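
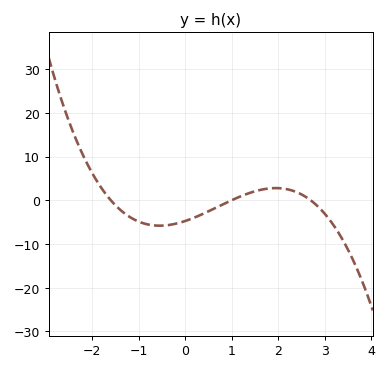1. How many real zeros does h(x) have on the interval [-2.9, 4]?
3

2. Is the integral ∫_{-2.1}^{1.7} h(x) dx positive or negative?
negative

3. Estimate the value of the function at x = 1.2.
0.924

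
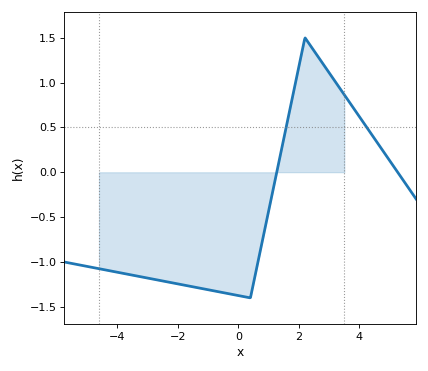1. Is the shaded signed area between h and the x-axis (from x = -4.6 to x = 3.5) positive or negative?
negative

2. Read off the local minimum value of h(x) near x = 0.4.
-1.4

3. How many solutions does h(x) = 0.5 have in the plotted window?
2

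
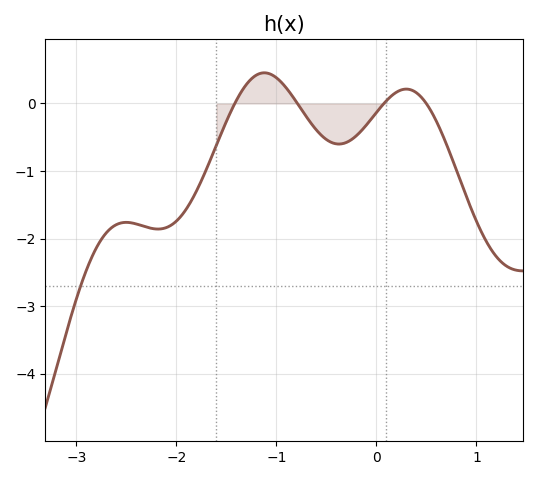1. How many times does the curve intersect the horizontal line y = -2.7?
1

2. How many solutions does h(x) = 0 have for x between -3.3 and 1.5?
4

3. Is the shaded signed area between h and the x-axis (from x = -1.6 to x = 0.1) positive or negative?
negative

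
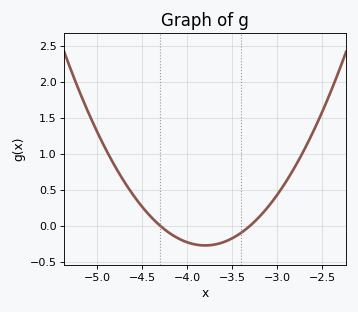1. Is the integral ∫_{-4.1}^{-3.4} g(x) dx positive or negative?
negative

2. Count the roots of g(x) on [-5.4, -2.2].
2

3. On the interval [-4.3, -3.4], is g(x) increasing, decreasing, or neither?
neither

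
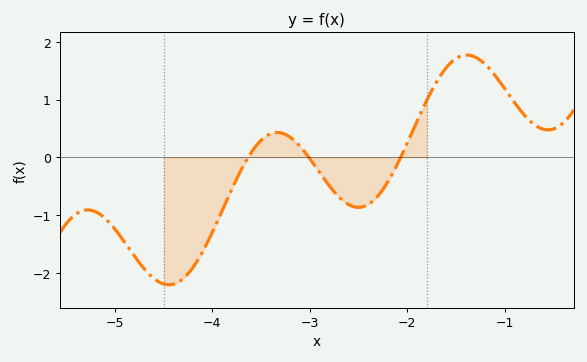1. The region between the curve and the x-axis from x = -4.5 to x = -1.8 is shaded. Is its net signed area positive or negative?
negative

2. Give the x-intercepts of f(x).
-3.63, -3.01, -2.07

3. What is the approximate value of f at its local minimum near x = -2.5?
-0.868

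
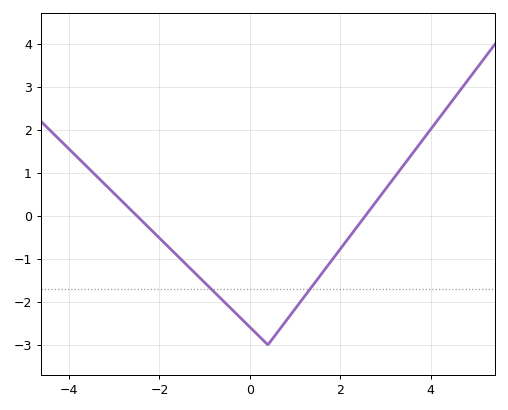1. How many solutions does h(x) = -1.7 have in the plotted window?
2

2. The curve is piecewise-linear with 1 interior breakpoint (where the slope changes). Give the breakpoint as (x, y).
(0.4, -3)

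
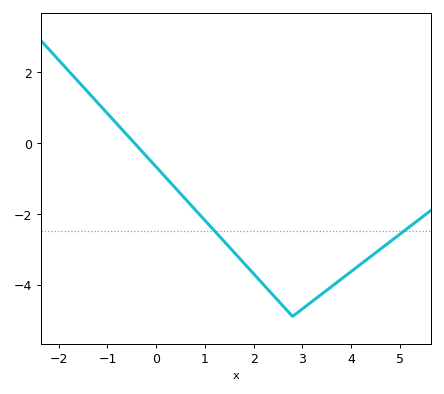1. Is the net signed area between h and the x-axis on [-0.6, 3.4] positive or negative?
negative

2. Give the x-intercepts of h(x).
-0.4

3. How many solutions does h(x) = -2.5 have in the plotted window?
2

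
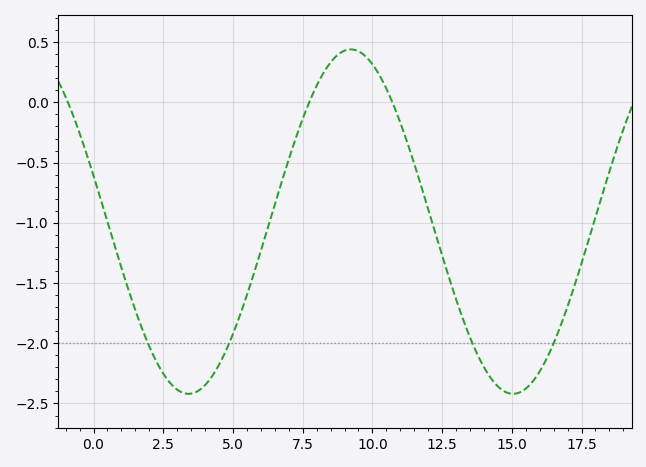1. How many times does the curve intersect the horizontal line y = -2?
4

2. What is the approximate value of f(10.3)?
0.206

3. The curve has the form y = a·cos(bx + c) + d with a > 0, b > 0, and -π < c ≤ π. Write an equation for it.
y = 1.43cos(0.54x + 1.3) - 0.99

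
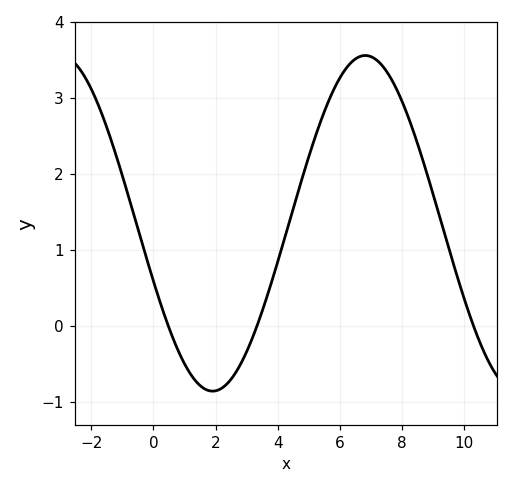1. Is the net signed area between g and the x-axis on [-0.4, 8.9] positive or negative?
positive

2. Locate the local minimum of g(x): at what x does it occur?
1.9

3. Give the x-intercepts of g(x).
0.477, 3.33, 10.3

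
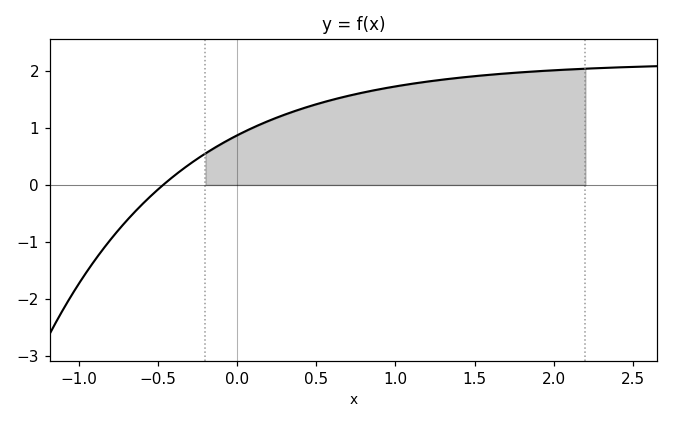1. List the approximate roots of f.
-0.467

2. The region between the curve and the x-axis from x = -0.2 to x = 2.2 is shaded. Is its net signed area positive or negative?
positive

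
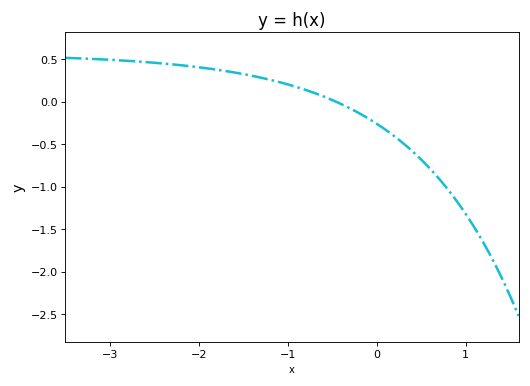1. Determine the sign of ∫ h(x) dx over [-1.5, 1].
negative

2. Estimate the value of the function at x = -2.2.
0.428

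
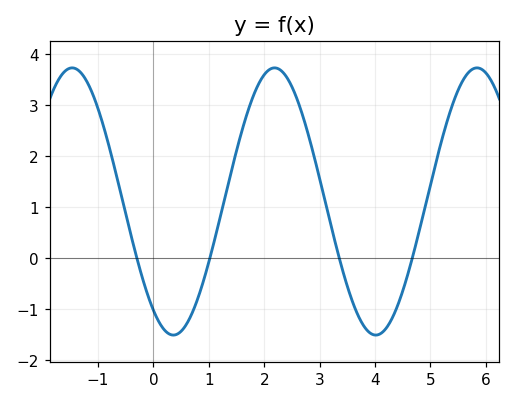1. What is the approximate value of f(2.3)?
3.68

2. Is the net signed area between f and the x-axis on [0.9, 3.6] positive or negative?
positive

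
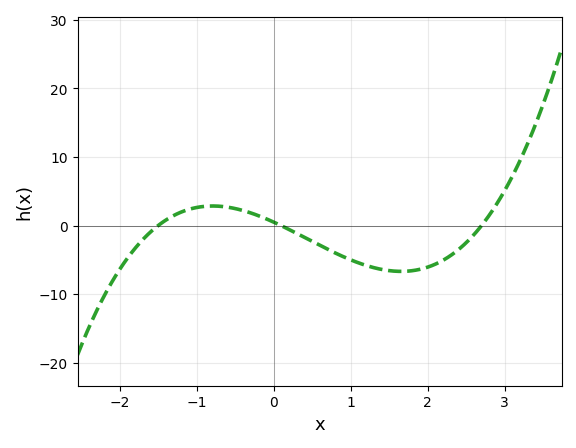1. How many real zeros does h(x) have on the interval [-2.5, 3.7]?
3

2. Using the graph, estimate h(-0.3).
1.87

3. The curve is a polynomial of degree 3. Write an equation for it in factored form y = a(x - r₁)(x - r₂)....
y = 1.3(x + 1.5)(x - 0.1)(x - 2.7)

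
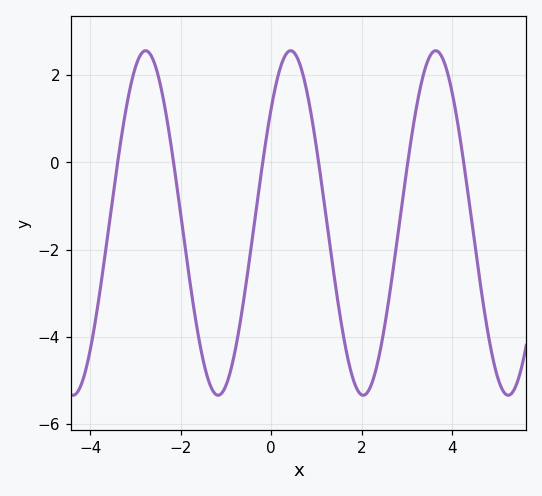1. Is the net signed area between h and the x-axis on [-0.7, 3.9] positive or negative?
negative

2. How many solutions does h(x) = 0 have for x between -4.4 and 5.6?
6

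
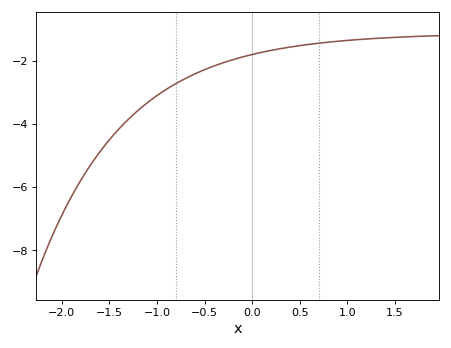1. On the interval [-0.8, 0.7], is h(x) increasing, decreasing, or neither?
increasing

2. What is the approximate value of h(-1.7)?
-5.31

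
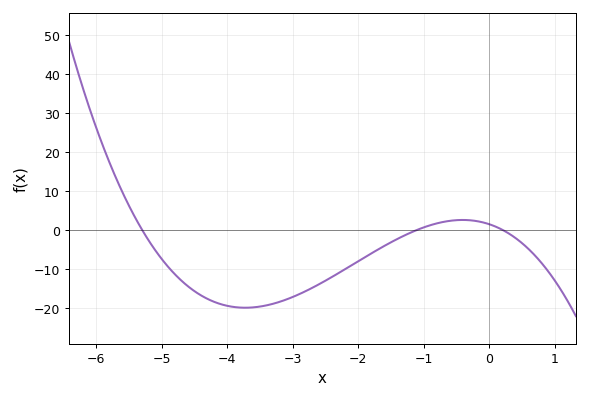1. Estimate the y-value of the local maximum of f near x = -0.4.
2.53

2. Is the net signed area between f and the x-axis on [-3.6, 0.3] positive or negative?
negative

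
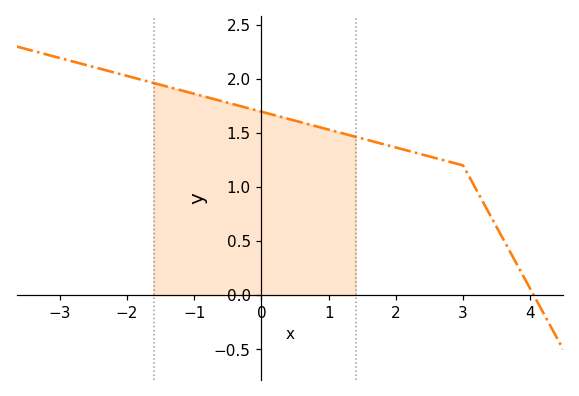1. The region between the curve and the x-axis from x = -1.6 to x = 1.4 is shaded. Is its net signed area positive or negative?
positive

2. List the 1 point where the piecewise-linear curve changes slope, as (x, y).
(3, 1.2)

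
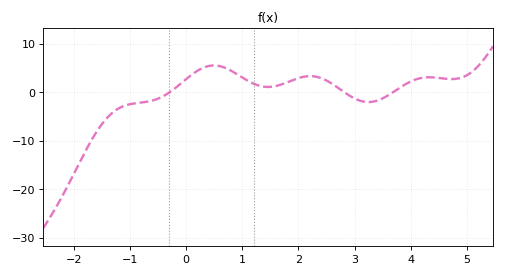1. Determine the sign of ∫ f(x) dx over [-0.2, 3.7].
positive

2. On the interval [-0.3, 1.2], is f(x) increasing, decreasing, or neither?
neither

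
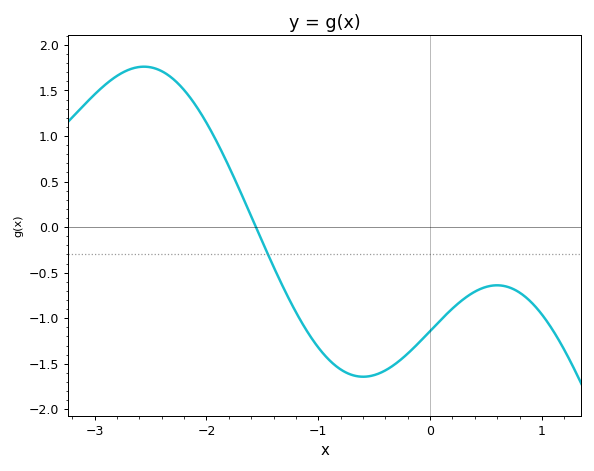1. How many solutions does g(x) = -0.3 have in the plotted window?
1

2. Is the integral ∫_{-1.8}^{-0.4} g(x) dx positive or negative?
negative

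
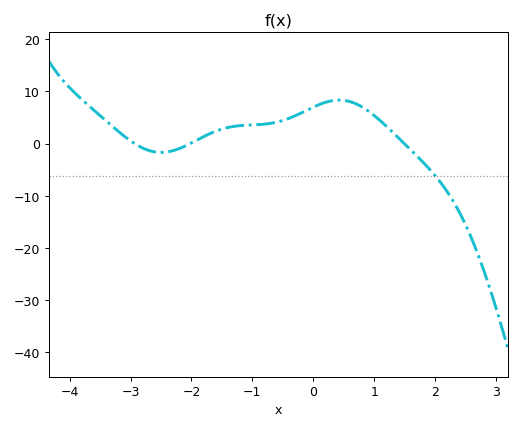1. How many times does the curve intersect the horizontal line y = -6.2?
1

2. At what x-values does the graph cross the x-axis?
-3, -2, 1.4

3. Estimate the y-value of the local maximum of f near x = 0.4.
8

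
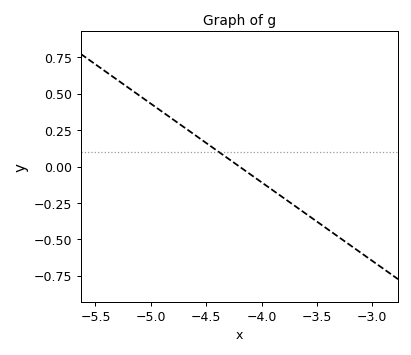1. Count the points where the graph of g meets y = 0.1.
1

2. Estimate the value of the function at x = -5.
0.44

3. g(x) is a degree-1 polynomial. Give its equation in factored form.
y = -0.54(x + 4.2)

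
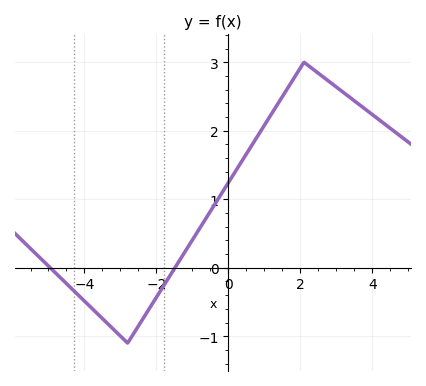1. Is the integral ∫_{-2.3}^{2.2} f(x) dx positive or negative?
positive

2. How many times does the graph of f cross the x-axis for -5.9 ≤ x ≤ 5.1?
2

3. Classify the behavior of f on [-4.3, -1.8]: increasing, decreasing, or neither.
neither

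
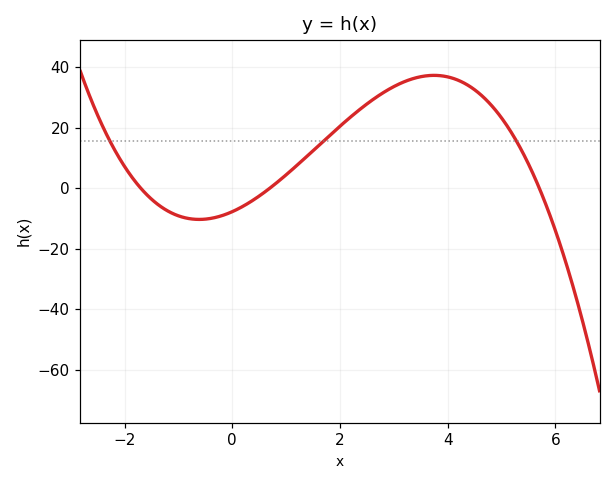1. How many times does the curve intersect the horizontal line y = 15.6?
3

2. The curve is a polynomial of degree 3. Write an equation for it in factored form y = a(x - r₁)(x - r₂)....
y = -1.15(x + 1.7)(x - 0.7)(x - 5.7)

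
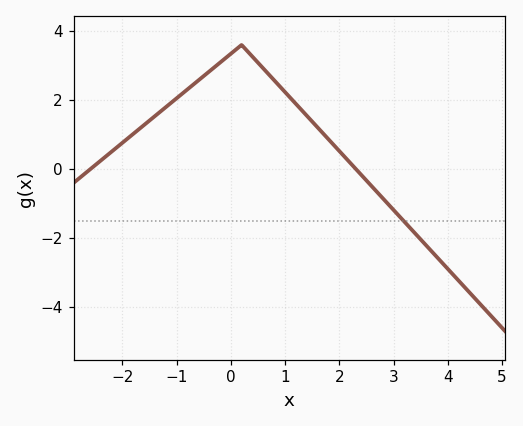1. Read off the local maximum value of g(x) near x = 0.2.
3.6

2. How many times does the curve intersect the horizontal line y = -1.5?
1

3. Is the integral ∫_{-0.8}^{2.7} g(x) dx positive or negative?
positive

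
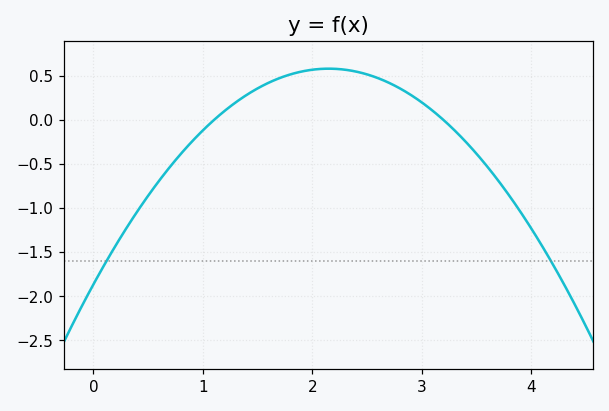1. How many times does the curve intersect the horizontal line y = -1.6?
2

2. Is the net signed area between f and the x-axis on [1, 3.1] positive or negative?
positive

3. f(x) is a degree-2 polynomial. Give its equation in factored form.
y = -0.53(x - 1.1)(x - 3.2)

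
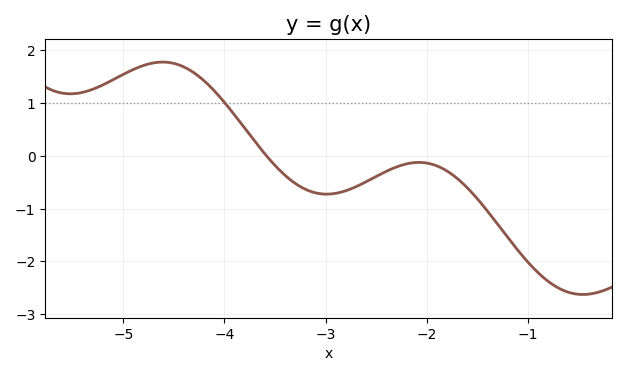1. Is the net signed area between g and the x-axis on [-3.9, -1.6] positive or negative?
negative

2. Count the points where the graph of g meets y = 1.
1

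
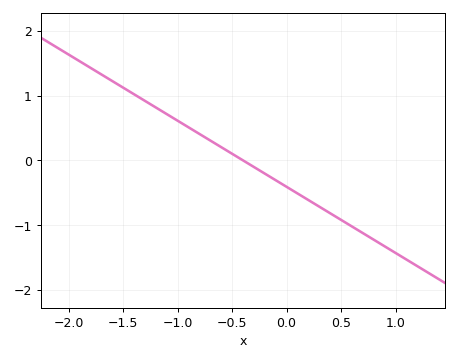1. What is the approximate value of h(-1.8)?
1.4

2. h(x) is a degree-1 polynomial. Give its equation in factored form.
y = -1.02(x + 0.4)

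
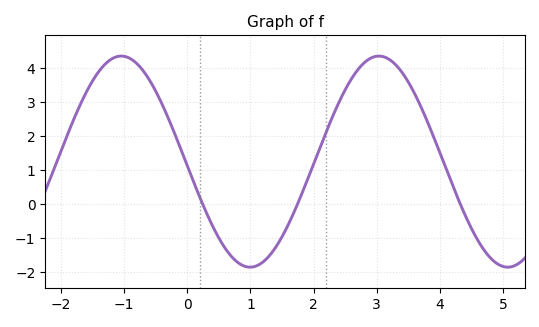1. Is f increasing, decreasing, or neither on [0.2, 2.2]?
neither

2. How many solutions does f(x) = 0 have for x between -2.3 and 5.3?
3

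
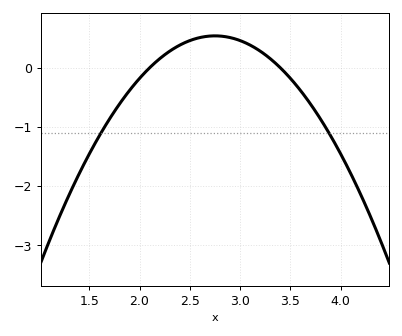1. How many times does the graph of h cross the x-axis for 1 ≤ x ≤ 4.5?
2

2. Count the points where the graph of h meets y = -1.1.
2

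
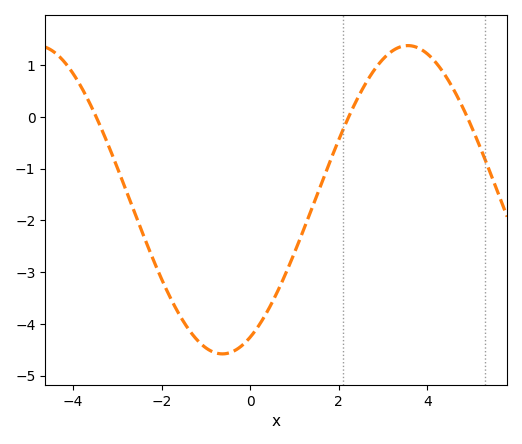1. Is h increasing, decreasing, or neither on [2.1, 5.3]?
neither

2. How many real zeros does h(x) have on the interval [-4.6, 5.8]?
3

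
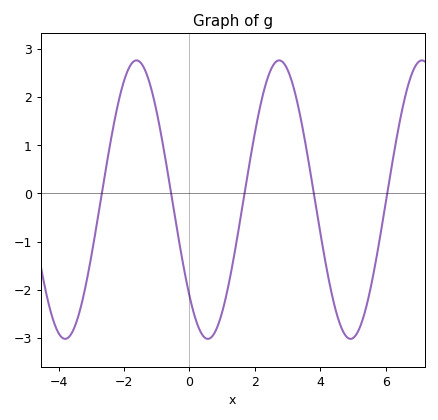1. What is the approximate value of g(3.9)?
-0.4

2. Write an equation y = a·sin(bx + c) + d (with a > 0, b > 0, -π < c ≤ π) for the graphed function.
y = 2.89sin(1.4x - 2.4) - 0.13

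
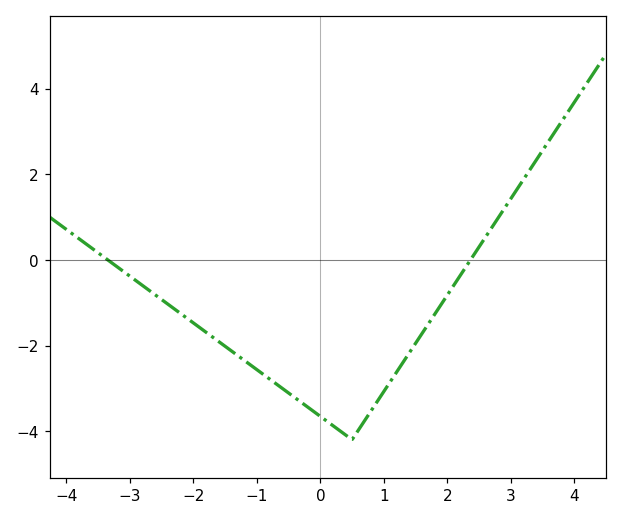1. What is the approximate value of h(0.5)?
-4.2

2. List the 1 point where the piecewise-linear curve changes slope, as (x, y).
(0.5, -4.2)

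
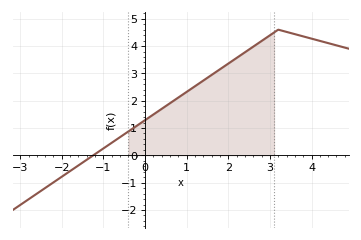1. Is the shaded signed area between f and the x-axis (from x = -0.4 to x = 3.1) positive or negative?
positive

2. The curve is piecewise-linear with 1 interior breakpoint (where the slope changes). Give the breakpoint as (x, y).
(3.2, 4.6)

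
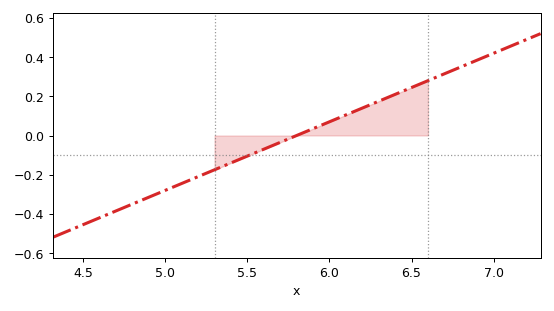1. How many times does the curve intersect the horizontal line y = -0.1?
1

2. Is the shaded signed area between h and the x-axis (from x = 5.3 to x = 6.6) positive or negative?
positive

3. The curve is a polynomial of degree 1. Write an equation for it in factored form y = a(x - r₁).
y = 0.35(x - 5.8)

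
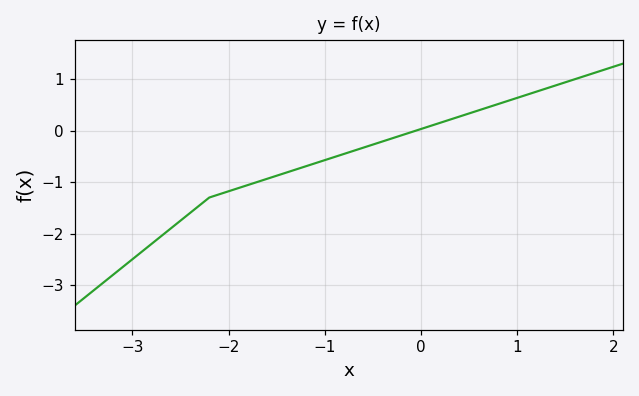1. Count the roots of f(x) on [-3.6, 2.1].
1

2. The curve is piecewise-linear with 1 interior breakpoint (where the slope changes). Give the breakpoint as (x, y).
(-2.2, -1.3)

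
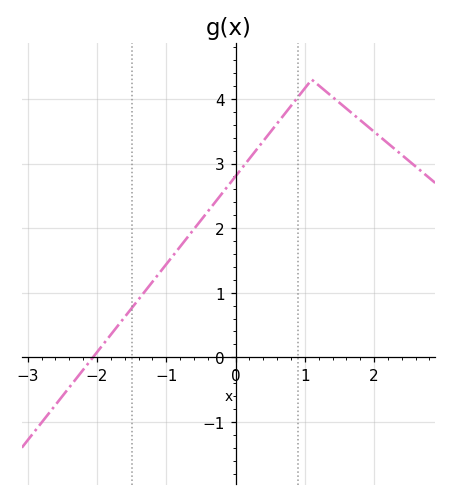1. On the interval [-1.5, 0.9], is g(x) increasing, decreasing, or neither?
increasing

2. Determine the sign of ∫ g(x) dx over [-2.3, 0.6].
positive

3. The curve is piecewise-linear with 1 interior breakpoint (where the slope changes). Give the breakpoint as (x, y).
(1.1, 4.3)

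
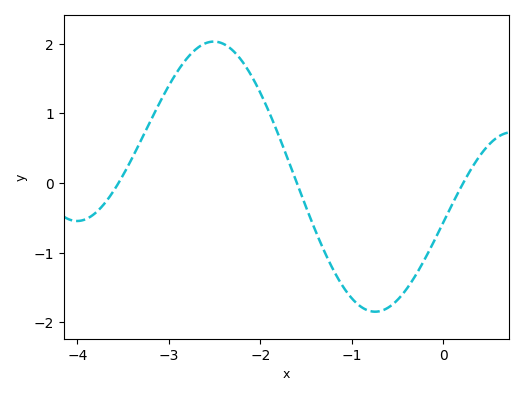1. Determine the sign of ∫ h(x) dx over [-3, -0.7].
positive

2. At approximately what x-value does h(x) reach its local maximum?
-2.5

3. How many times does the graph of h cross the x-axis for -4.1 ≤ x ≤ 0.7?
3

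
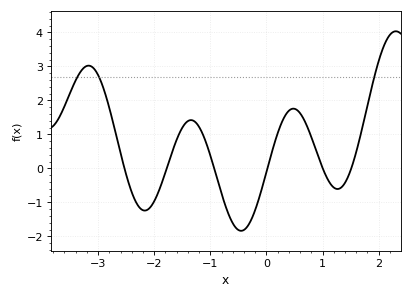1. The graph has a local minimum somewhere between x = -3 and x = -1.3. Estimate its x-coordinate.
-2.17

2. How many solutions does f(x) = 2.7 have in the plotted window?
3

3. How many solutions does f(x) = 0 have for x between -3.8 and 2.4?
6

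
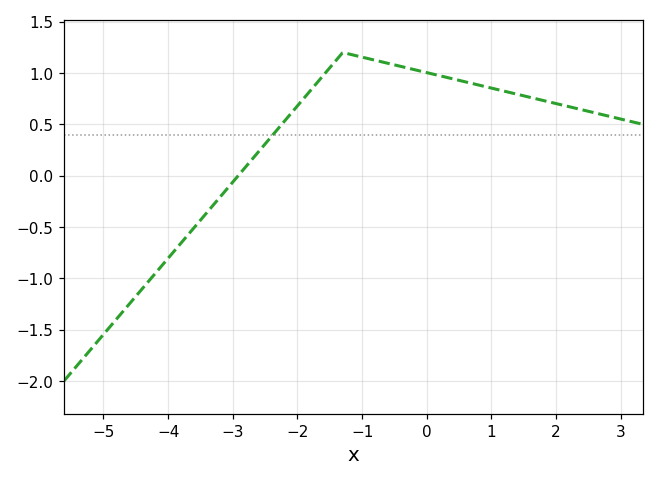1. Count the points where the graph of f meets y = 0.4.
1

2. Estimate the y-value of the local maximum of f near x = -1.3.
1.2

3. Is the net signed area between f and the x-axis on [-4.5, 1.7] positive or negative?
positive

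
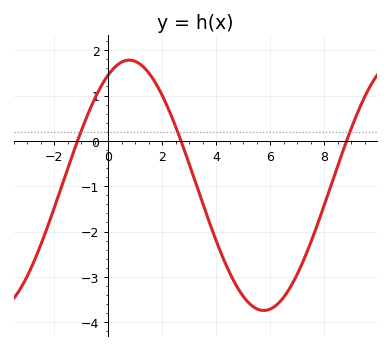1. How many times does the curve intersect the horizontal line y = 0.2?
3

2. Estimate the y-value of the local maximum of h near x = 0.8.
1.78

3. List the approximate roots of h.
-1.14, 2.69, 8.83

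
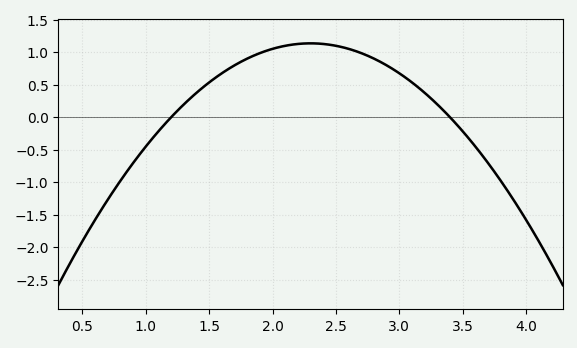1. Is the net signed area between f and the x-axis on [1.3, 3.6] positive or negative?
positive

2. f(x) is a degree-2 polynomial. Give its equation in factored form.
y = -0.94(x - 1.2)(x - 3.4)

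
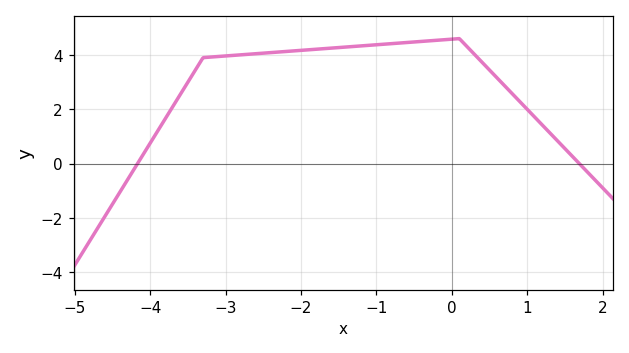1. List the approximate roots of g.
-4.2, 1.7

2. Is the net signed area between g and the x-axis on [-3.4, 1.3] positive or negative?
positive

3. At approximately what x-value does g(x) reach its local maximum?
0.1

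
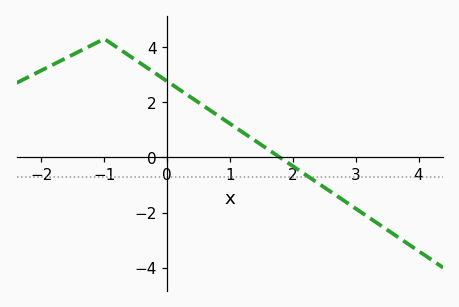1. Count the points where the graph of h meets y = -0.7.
1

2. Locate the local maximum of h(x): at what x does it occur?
-1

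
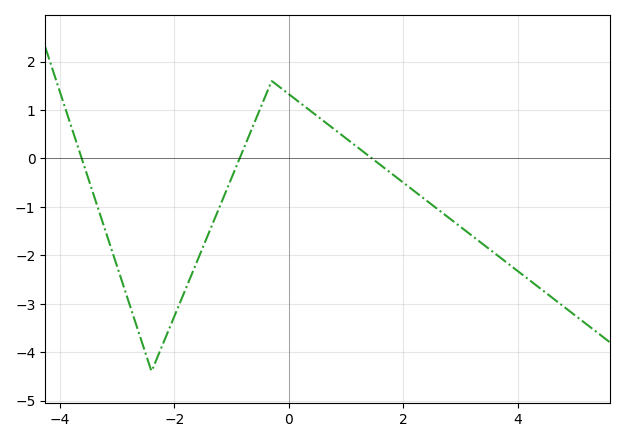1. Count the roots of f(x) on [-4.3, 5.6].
3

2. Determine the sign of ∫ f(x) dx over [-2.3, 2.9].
negative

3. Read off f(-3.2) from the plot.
-1.5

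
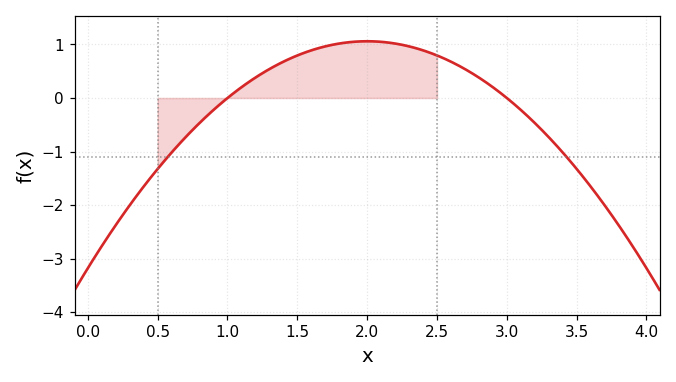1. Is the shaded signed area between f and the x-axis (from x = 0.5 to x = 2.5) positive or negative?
positive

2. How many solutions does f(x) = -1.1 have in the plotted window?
2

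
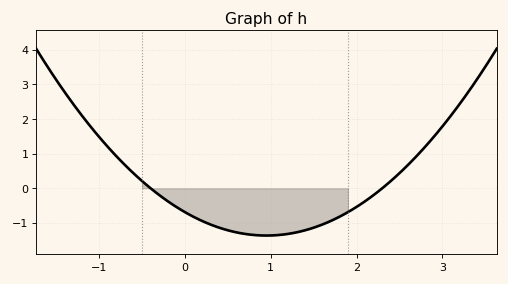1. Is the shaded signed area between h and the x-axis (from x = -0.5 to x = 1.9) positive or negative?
negative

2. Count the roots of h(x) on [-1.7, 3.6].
2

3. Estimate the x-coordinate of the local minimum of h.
0.95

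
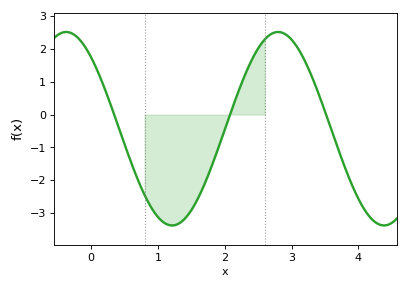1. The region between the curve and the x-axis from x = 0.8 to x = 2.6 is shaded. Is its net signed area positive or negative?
negative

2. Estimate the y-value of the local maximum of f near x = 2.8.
2.51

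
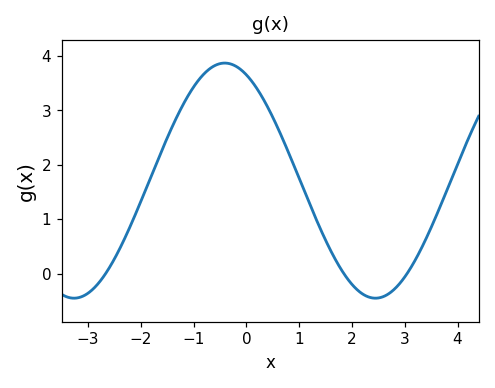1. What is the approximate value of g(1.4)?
0.828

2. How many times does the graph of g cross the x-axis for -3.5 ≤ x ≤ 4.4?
3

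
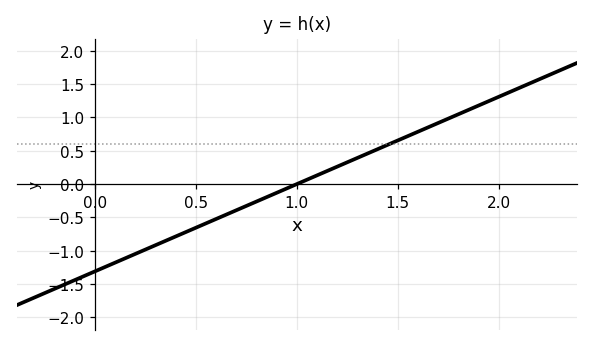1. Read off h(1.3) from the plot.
0.393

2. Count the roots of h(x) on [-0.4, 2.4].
1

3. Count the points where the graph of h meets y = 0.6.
1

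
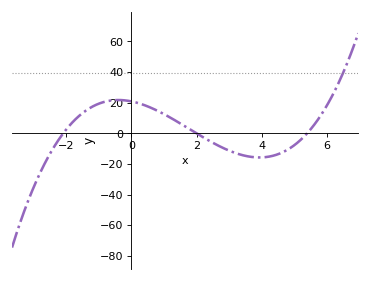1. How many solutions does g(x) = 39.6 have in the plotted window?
1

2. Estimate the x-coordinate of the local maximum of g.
-0.4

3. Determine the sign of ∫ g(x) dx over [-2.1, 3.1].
positive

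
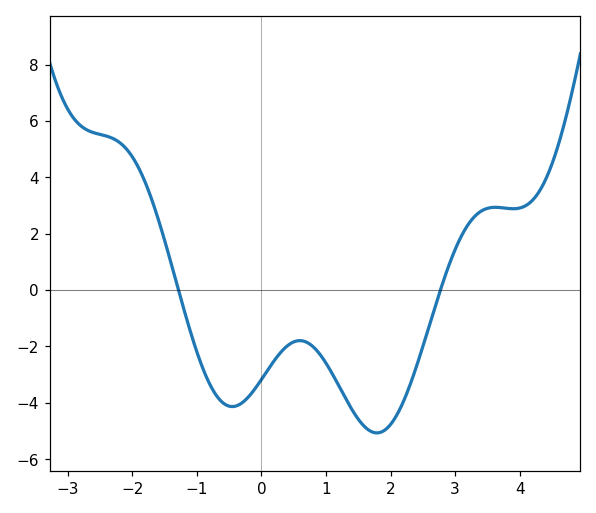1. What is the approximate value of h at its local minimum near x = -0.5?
-4.14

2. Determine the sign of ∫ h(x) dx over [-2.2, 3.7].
negative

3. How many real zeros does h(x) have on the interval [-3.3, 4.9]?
2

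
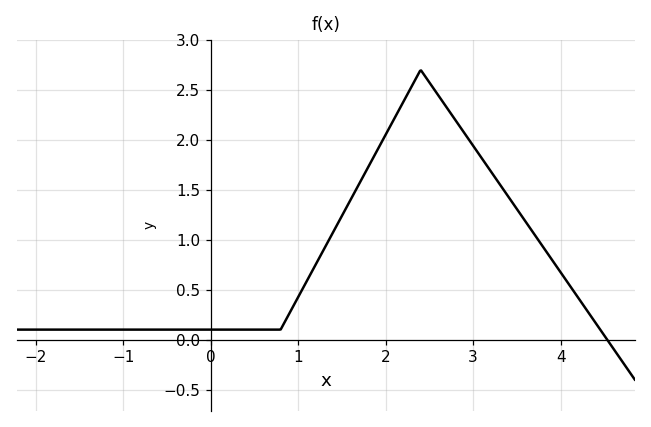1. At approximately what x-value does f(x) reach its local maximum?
2.4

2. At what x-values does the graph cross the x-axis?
4.53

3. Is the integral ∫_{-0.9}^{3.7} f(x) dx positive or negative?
positive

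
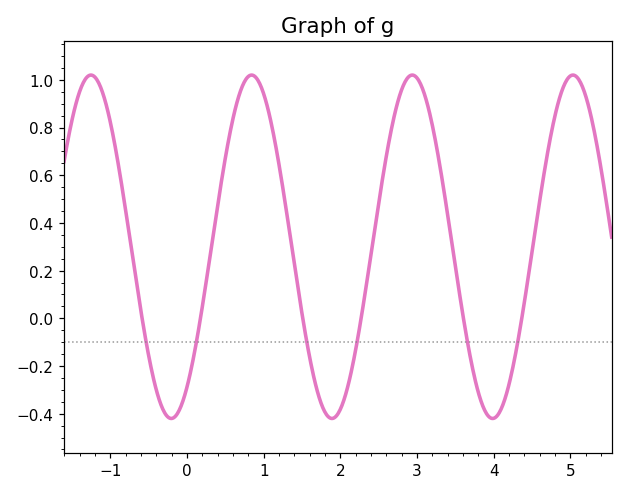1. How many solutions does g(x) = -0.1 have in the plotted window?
6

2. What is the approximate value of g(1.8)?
-0.394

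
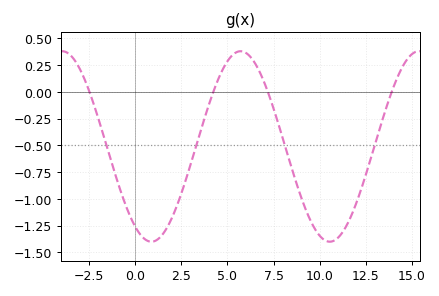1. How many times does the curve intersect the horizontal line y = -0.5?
4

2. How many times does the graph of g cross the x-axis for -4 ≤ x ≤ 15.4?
4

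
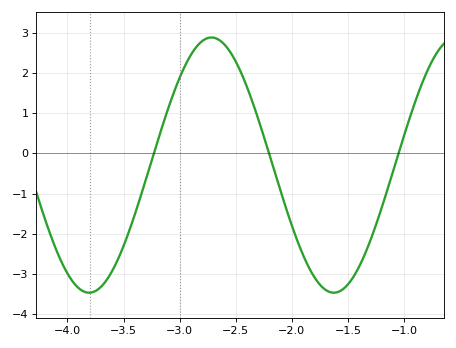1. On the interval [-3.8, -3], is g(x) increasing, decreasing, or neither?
increasing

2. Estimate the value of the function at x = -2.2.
-0.025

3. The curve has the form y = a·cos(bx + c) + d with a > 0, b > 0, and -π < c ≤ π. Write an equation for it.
y = 3.17cos(2.88x + 1.54) - 0.29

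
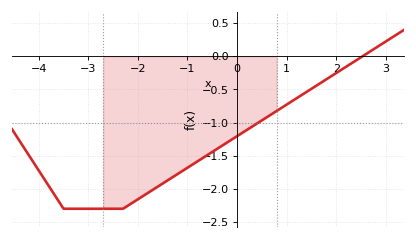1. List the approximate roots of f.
2.53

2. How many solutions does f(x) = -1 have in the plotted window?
1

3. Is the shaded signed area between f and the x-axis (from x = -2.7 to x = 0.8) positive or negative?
negative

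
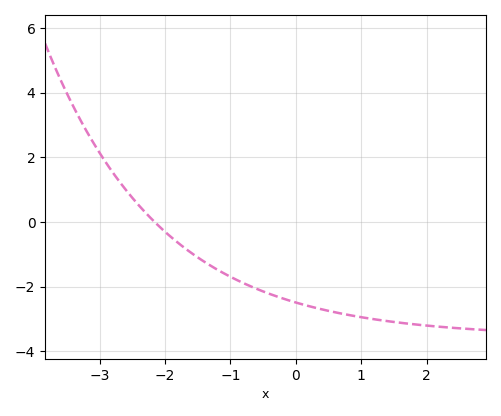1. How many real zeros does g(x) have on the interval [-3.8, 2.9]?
1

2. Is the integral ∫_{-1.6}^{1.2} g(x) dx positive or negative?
negative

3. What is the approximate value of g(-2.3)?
0.293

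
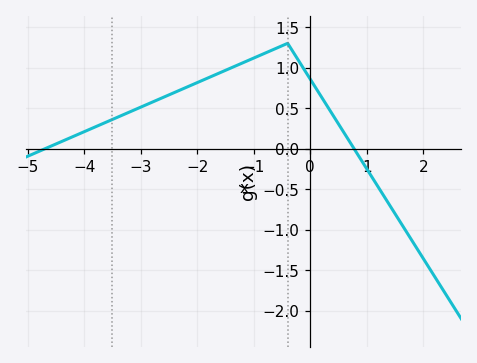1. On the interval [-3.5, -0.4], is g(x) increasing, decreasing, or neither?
increasing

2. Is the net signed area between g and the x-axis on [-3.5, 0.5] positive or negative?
positive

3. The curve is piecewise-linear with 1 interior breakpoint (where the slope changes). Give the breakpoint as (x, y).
(-0.4, 1.3)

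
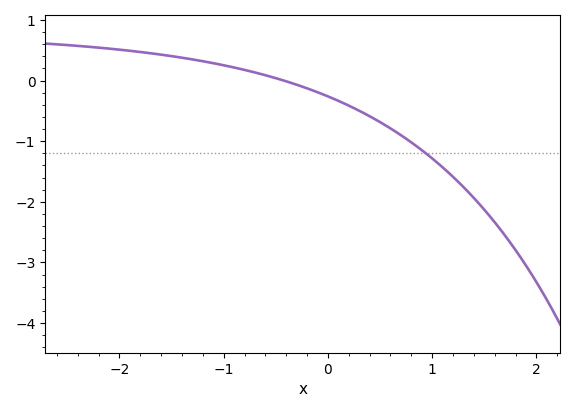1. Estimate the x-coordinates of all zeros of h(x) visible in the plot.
-0.4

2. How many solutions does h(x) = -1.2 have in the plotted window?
1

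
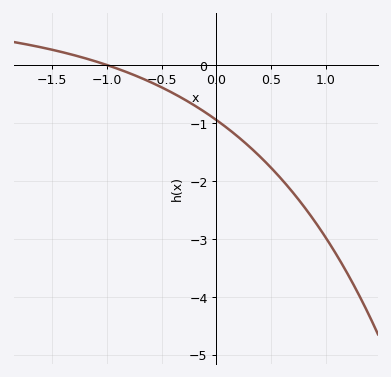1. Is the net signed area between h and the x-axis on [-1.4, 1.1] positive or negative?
negative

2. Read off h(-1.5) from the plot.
0.3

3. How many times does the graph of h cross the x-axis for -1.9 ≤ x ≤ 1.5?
1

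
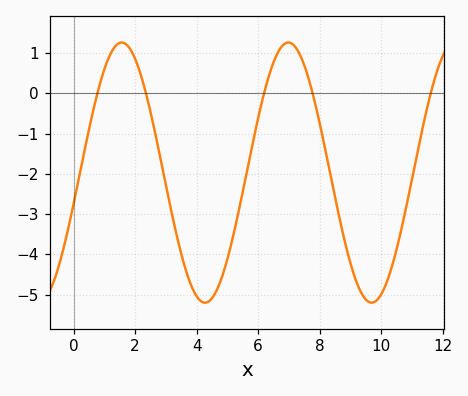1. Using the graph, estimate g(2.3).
0.146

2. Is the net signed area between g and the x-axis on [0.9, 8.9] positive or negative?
negative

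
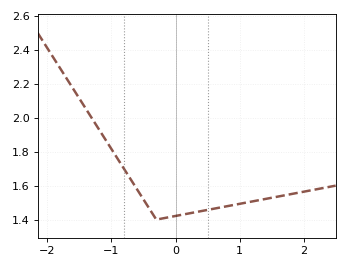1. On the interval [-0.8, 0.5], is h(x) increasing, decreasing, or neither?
neither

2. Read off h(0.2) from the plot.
1.44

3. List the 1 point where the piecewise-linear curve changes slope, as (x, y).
(-0.3, 1.4)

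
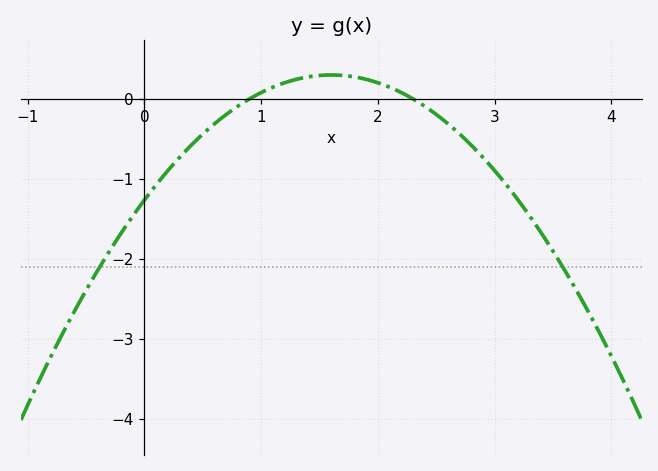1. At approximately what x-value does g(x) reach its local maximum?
1.6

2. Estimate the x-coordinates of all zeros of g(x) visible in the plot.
0.9, 2.3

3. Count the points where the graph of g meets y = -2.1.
2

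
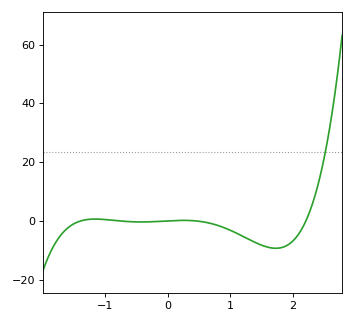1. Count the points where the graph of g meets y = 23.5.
1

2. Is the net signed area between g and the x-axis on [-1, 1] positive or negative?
negative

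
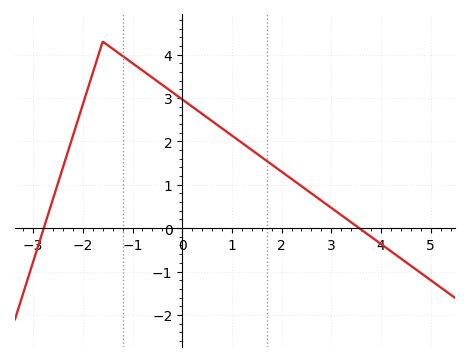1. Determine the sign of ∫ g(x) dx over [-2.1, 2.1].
positive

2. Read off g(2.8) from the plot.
0.6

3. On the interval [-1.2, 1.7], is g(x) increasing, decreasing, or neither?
decreasing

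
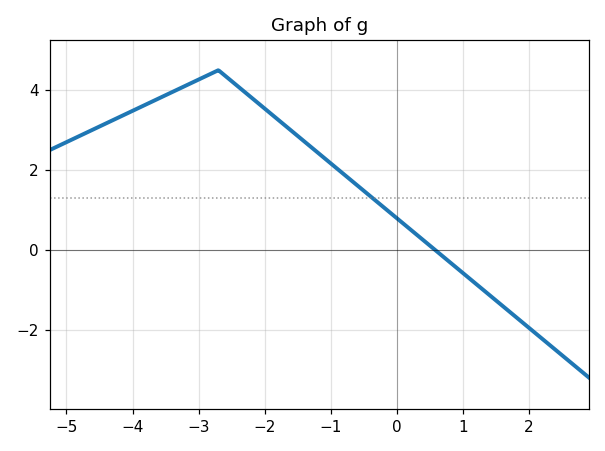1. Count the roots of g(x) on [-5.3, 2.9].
1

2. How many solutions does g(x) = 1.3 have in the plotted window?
1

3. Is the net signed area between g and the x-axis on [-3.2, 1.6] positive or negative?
positive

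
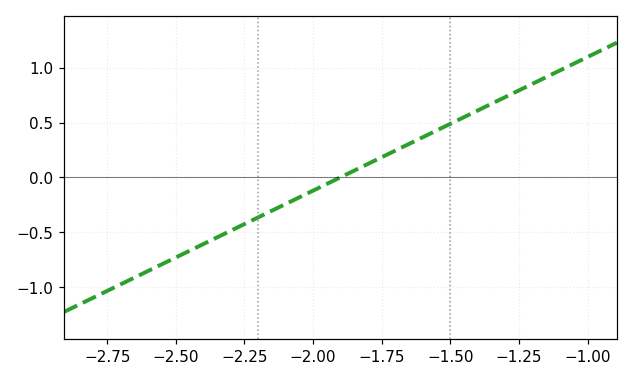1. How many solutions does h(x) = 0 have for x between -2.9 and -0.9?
1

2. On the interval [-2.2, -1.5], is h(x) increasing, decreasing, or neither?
increasing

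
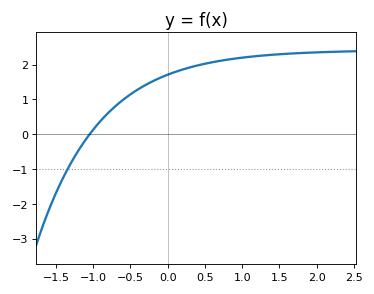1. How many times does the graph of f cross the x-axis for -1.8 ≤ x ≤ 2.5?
1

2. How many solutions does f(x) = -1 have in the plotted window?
1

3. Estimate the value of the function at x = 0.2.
1.86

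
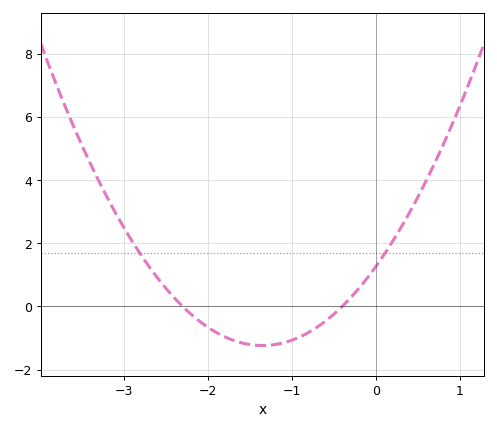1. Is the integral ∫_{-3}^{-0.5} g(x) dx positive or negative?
negative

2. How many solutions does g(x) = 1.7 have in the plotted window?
2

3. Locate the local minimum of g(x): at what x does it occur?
-1.35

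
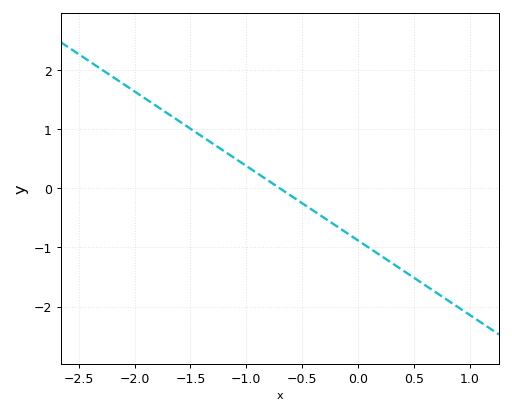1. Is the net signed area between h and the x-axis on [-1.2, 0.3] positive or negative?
negative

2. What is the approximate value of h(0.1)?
-1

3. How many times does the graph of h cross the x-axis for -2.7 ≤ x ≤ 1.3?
1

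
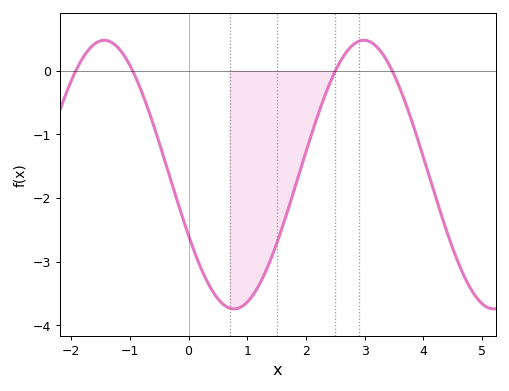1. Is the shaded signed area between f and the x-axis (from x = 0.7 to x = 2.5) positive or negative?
negative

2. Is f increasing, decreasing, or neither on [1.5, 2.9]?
increasing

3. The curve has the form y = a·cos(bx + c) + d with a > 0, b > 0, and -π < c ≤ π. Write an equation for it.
y = 2.11cos(1.4x + 2) - 1.63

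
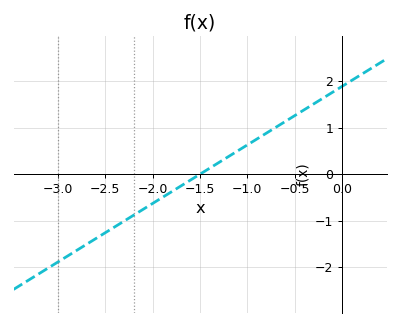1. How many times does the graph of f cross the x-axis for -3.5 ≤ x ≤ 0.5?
1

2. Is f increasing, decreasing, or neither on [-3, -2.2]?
increasing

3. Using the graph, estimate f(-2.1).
-0.756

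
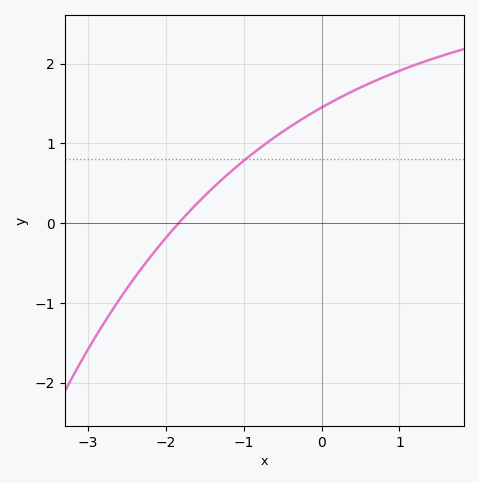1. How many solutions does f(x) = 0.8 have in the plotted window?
1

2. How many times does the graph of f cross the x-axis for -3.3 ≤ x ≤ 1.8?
1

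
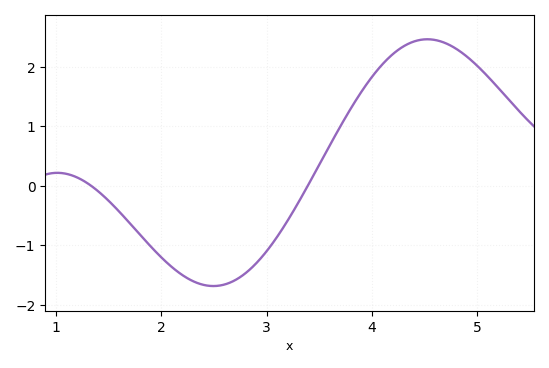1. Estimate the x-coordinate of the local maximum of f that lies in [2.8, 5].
4.52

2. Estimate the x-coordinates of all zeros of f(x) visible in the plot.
1.34, 3.39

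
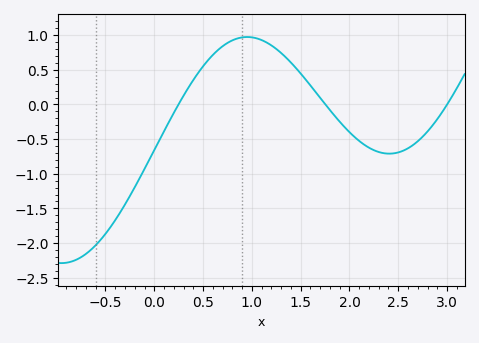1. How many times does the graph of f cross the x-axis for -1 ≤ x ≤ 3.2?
3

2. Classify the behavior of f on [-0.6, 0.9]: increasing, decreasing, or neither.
increasing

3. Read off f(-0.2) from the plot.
-1.19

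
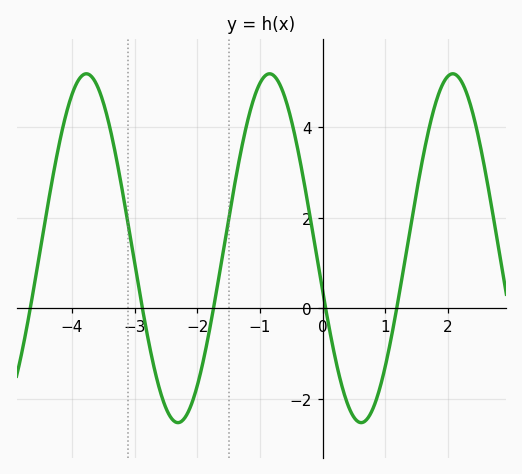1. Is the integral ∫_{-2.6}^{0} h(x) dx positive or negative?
positive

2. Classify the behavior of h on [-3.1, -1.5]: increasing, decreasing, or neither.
neither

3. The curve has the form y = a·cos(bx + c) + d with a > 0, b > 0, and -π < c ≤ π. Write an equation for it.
y = 3.85cos(2.15x + 1.82) + 1.33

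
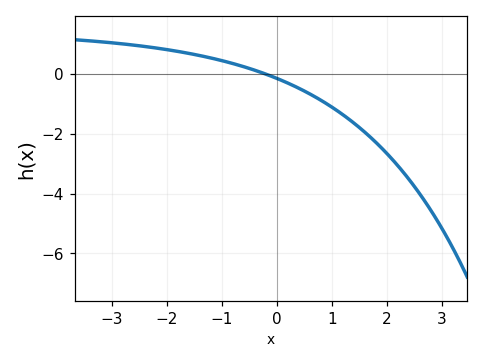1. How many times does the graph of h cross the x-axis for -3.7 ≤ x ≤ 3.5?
1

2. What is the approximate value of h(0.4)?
-0.48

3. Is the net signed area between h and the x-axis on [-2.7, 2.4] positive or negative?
negative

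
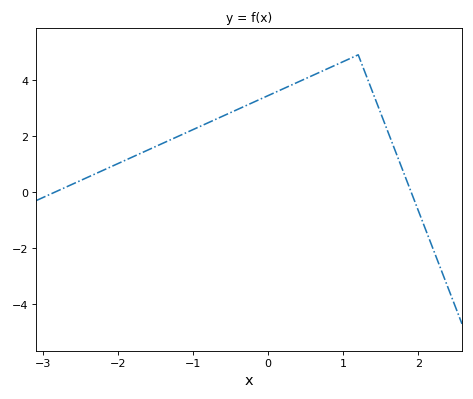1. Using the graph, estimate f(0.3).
3.8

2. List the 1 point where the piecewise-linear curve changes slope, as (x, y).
(1.2, 4.9)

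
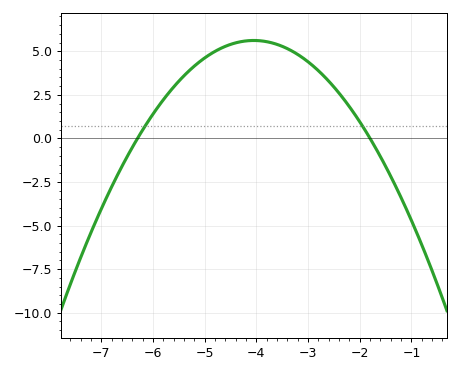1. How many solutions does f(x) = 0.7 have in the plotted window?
2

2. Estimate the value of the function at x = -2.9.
4.2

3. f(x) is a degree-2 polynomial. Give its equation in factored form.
y = -1.11(x + 6.3)(x + 1.8)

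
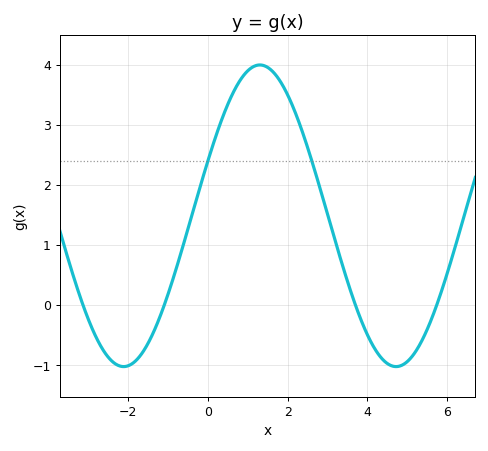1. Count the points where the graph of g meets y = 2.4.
2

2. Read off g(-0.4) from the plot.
1.5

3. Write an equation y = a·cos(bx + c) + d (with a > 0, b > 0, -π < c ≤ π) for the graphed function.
y = 2.51cos(0.92x - 1.2) + 1.49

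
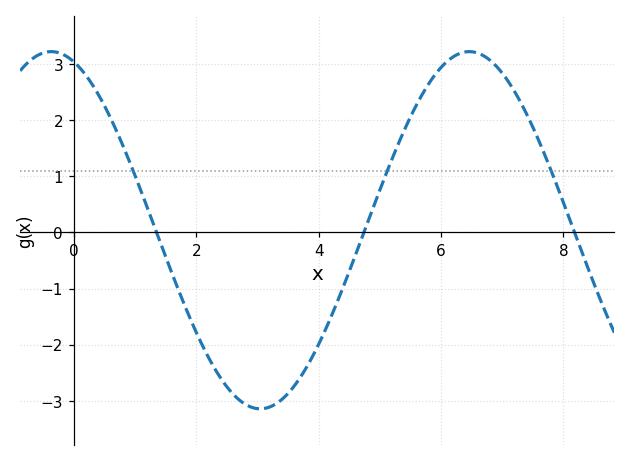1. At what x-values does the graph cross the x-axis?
1.35, 4.74, 8.18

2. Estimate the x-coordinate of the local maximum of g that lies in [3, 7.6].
6.46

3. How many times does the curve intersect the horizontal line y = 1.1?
3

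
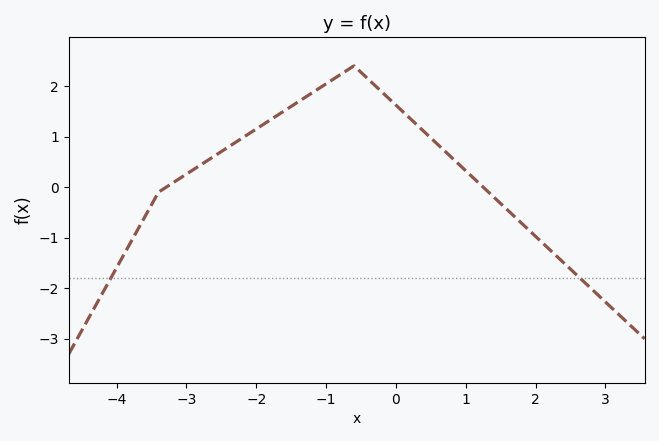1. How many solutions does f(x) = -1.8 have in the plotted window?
2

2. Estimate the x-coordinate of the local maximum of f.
-0.6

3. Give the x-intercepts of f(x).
-3.2, 1.2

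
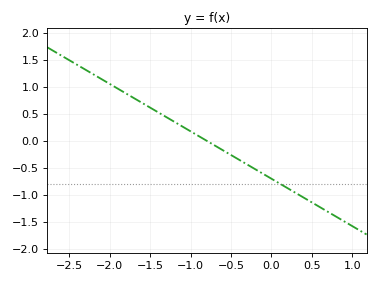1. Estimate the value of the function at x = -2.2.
1.25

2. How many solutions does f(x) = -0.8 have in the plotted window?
1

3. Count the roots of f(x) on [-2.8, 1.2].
1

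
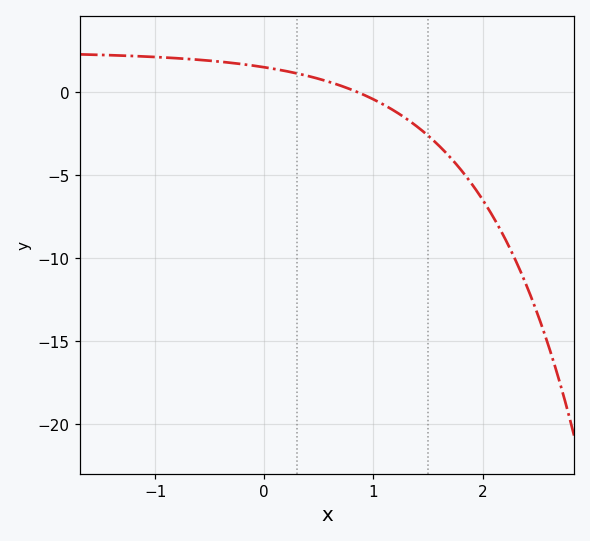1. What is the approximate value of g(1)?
-0.5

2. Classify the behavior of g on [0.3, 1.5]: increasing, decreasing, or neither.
decreasing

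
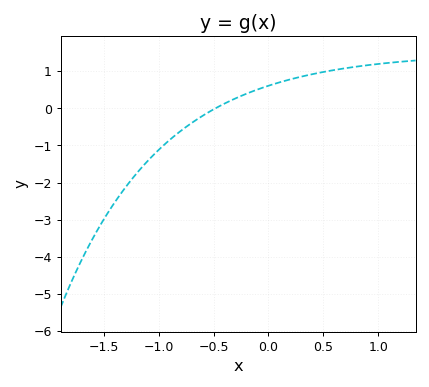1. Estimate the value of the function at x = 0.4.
0.922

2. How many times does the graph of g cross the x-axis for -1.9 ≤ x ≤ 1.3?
1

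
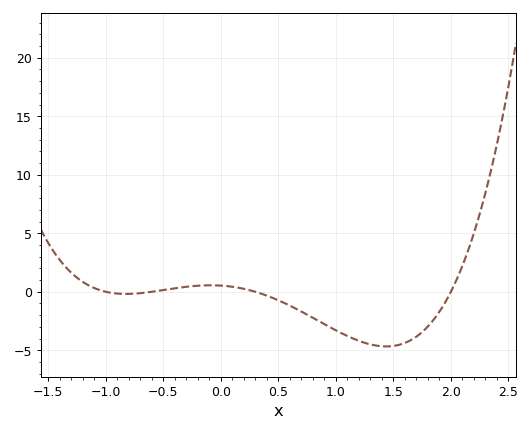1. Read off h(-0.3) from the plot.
0.426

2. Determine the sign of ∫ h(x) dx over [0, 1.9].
negative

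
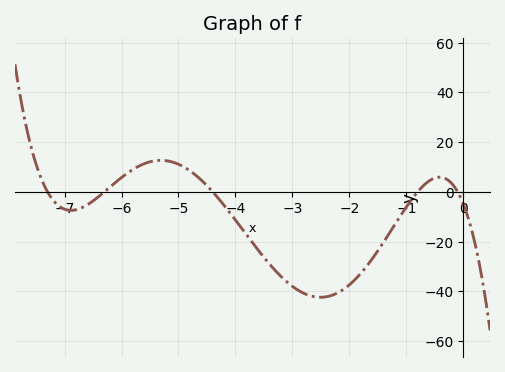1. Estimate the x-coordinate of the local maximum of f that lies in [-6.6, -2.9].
-5.4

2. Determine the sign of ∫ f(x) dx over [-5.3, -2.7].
negative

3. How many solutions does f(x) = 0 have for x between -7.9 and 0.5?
5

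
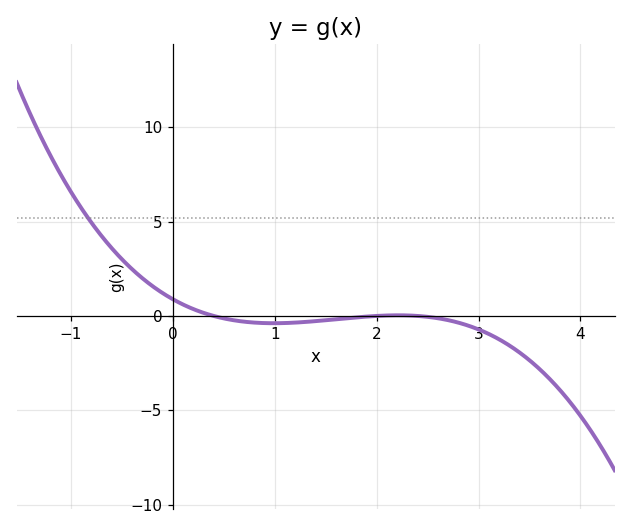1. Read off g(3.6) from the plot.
-2.83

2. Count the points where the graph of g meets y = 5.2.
1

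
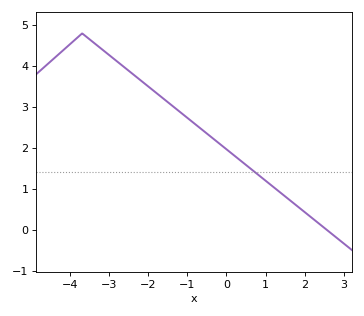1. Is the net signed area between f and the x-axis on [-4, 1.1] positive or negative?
positive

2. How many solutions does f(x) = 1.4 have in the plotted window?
1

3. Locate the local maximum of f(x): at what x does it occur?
-3.8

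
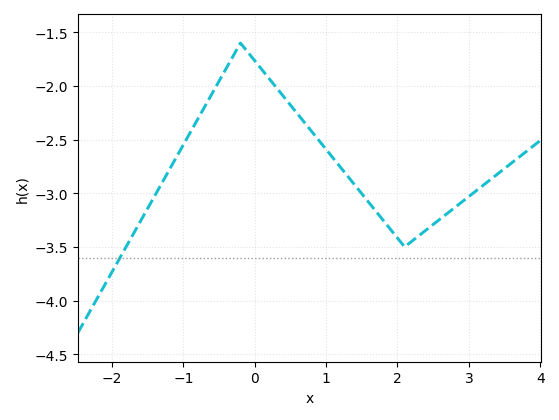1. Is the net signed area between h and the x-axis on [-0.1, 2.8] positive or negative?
negative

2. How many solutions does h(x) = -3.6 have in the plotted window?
1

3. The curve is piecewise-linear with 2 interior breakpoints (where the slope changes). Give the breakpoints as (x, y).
(-0.2, -1.6); (2.1, -3.5)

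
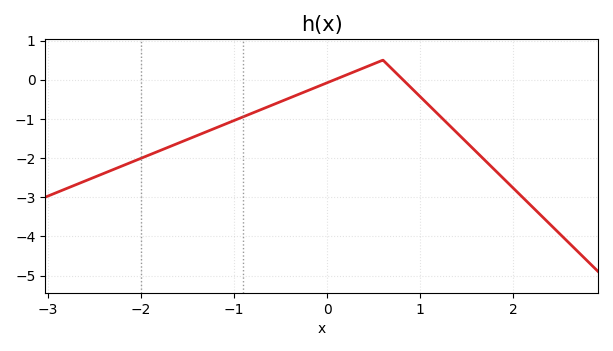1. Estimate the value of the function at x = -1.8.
-1.8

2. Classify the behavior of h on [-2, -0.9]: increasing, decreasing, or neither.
increasing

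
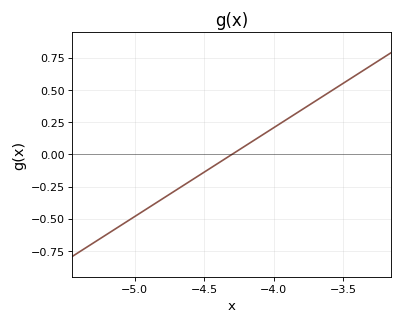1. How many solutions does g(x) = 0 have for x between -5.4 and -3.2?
1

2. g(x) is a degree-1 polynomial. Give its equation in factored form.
y = 0.69(x + 4.3)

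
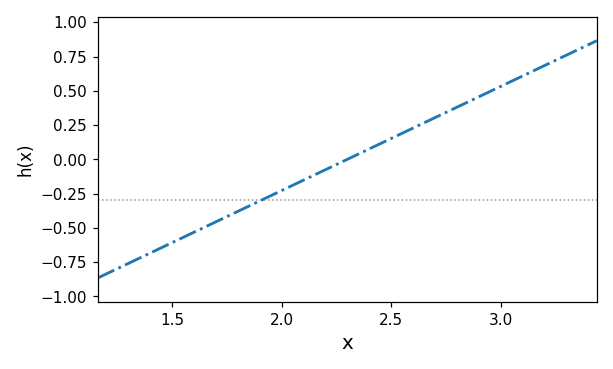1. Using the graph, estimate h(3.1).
0.608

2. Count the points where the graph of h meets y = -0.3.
1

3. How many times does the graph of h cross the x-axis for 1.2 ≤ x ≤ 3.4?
1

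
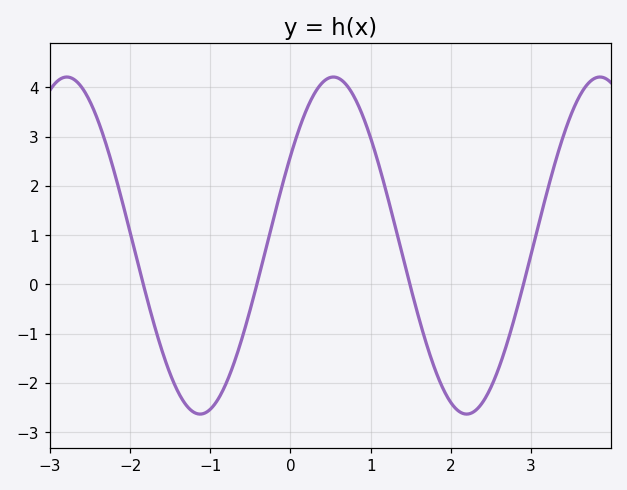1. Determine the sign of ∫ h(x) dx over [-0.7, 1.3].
positive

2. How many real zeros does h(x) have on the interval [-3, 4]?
4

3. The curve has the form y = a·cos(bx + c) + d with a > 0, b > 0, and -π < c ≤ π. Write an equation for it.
y = 3.42cos(1.89x - 1.01) + 0.79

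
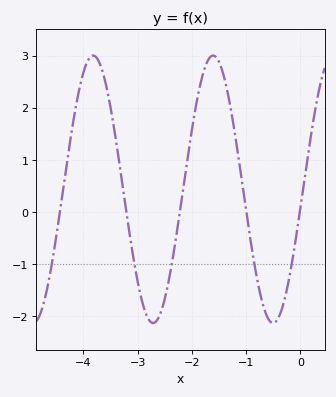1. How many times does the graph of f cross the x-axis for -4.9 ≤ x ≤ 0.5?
5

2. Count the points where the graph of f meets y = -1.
5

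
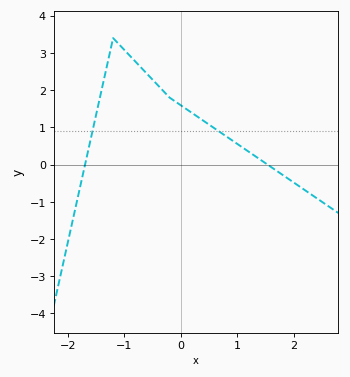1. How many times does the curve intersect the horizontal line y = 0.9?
2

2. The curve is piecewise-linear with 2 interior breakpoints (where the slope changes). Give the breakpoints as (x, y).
(-1.2, 3.4); (-0.2, 1.8)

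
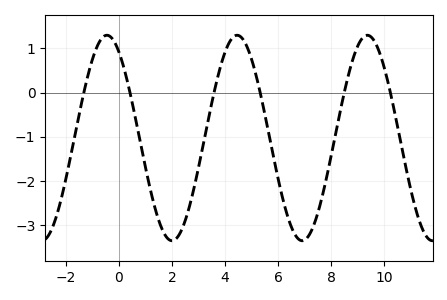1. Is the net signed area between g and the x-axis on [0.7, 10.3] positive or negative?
negative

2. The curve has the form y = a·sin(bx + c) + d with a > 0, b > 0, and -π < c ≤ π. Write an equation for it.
y = 2.33sin(1.28x + 2.15) - 1.03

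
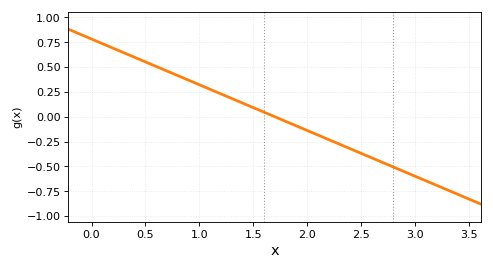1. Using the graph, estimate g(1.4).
0.138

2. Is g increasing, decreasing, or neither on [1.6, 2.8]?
decreasing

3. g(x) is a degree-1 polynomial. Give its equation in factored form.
y = -0.46(x - 1.7)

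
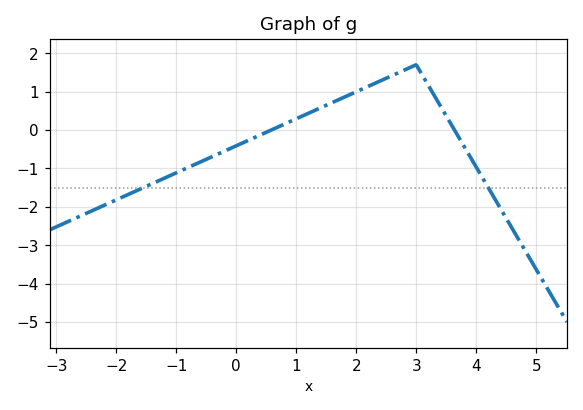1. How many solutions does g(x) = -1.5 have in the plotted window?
2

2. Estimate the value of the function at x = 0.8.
0.2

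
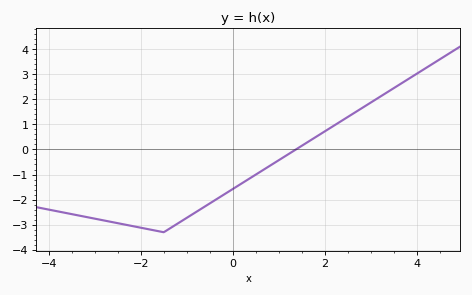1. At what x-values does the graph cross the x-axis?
1.38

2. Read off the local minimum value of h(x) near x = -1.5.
-3.3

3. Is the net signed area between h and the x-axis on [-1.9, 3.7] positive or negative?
negative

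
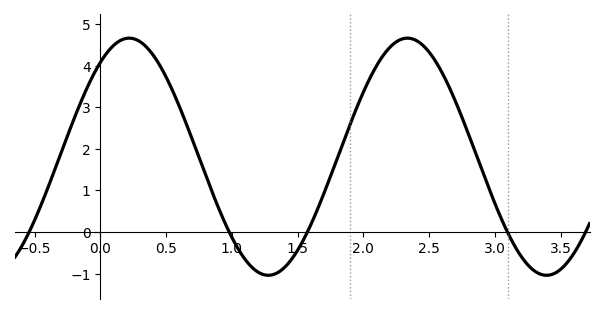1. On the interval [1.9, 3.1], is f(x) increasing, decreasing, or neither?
neither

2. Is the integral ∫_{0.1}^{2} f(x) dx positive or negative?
positive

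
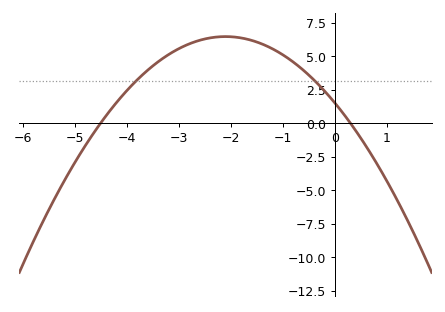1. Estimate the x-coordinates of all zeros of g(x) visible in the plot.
-4.4, 0.4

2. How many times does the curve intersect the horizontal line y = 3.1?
2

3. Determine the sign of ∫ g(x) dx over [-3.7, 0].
positive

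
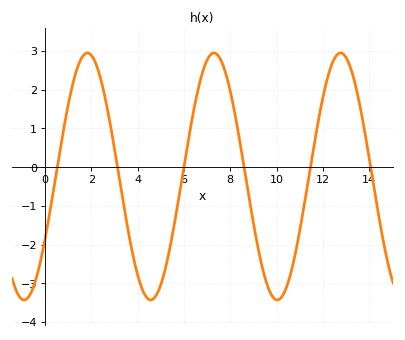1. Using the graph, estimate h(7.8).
2.4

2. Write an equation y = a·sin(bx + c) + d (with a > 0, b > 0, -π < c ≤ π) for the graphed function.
y = 3.19sin(1.1x - 0.54) - 0.24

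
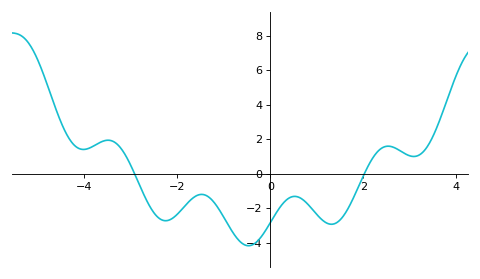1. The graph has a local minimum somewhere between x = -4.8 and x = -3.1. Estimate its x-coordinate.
-4.02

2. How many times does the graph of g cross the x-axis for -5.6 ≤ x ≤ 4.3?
2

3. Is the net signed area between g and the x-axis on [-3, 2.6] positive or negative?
negative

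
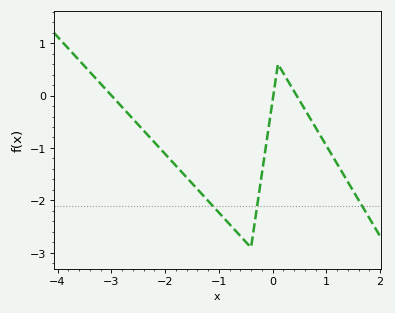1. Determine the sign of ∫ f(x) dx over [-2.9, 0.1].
negative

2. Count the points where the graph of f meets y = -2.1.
3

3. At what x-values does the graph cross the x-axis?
-3, 0.014, 0.447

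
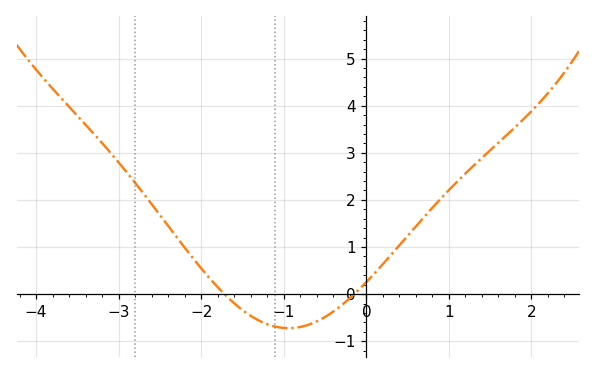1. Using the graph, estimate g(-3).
2.8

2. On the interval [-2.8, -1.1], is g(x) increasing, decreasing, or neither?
decreasing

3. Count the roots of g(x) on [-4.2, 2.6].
2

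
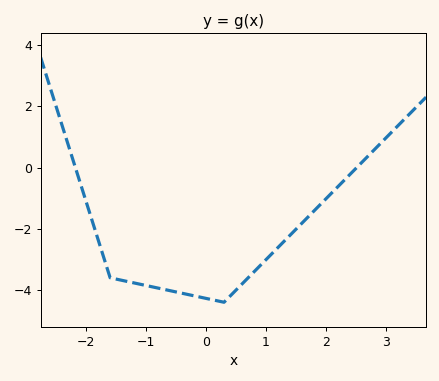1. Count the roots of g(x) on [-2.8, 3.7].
2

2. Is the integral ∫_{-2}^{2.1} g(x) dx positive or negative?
negative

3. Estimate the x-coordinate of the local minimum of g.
0.299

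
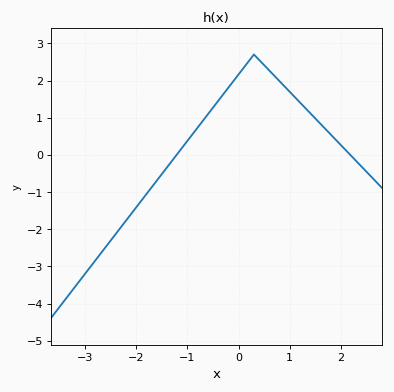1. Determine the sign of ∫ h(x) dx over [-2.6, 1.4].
positive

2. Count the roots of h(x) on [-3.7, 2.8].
2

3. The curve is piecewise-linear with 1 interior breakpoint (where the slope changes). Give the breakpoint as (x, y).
(0.3, 2.7)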